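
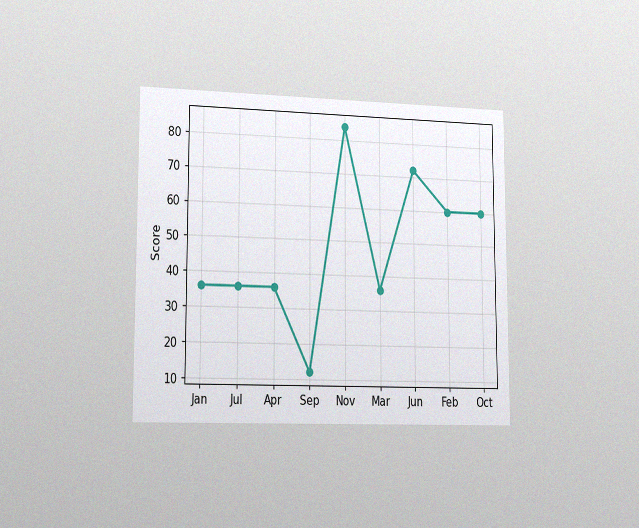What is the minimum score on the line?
12

The chart is viewed slightly from the left, with some photo noise. The lowest point is at Sep, and reading across to the y-axis gives 12.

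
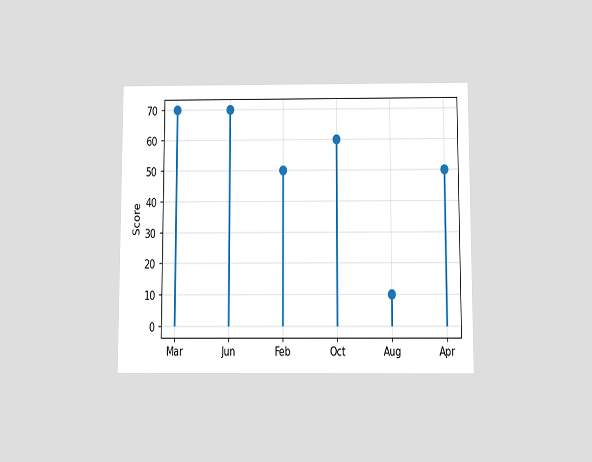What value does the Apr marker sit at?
The chart is viewed slightly from below. The Apr marker sits at 50.

50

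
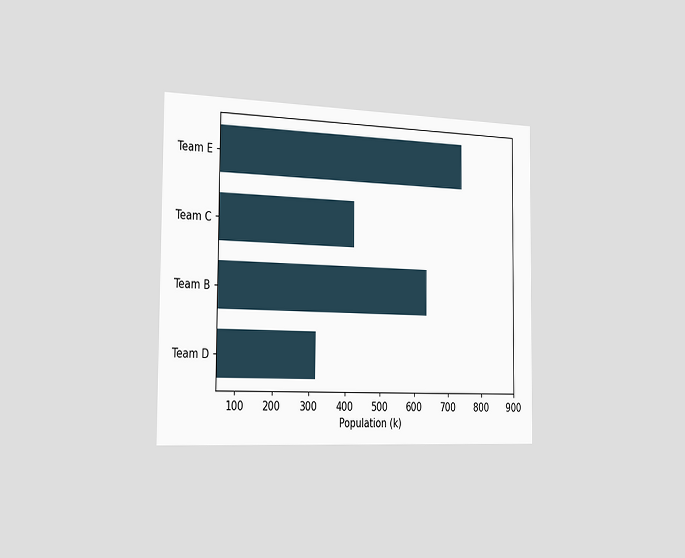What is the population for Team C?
424k

The chart is viewed slightly from the left. Reading along the chart's x-axis, the Team C bar reaches 424k.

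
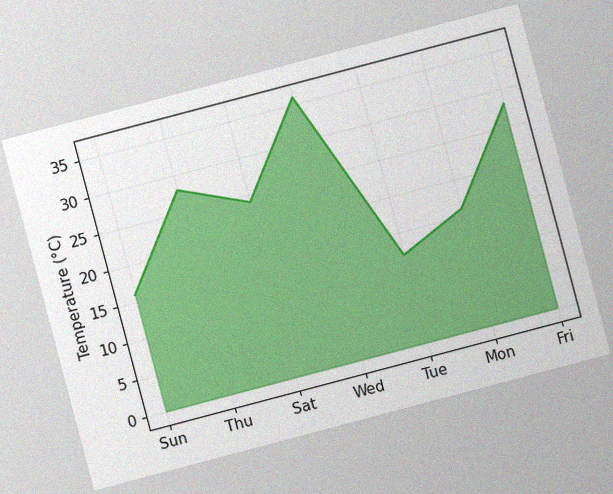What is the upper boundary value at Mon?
16°C

The chart is tilted about 15° counter-clockwise, with some photo noise. At Mon the upper boundary is at 16°C.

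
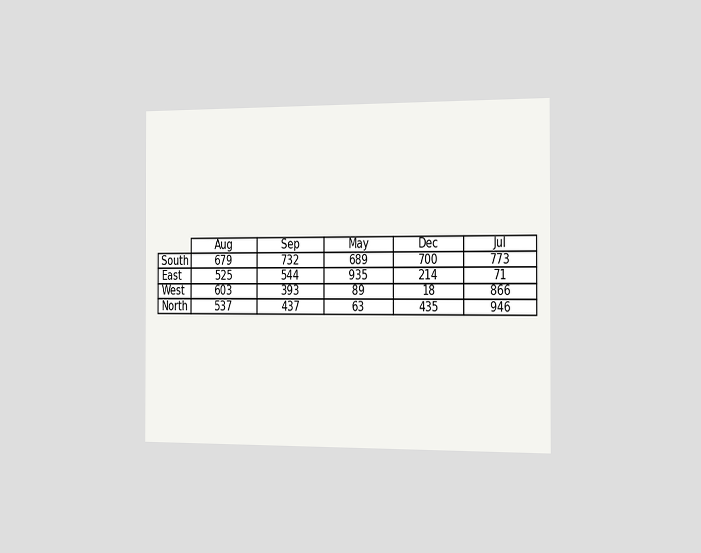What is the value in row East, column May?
The chart is viewed slightly from the right. The (East, May) cell reads 935.

935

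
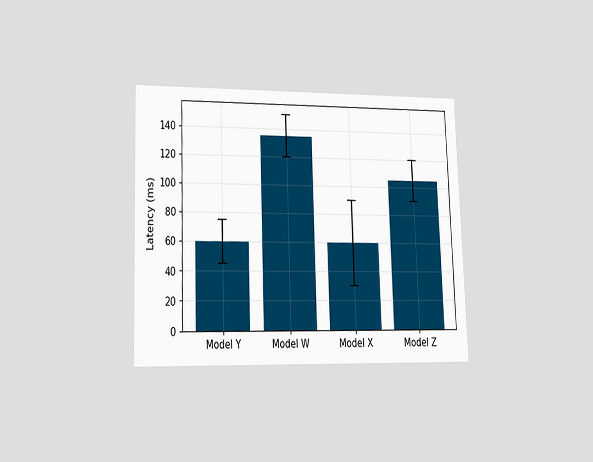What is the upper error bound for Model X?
The chart is viewed at a slight angle. The Model X bar's upper whisker reaches 90ms.

90ms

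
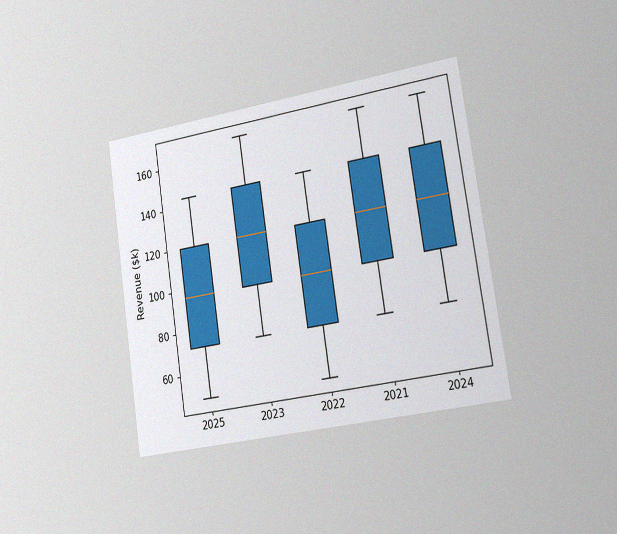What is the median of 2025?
$96k

The chart is tilted about 9° counter-clockwise and viewed slightly from the right, with some photo noise. The median line in the 2025 box sits at $96k.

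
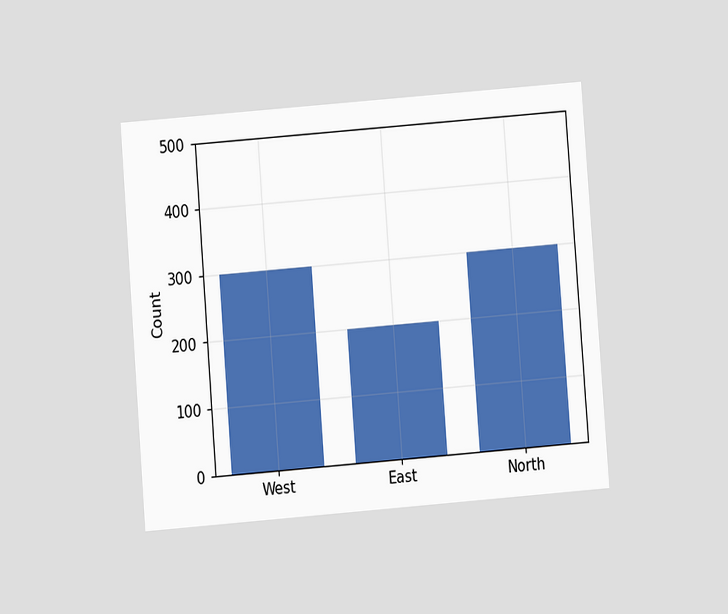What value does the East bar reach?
The chart is tilted about 4° counter-clockwise and viewed at a slight angle. Reading along the chart's y-axis, the East bar reaches 200.

200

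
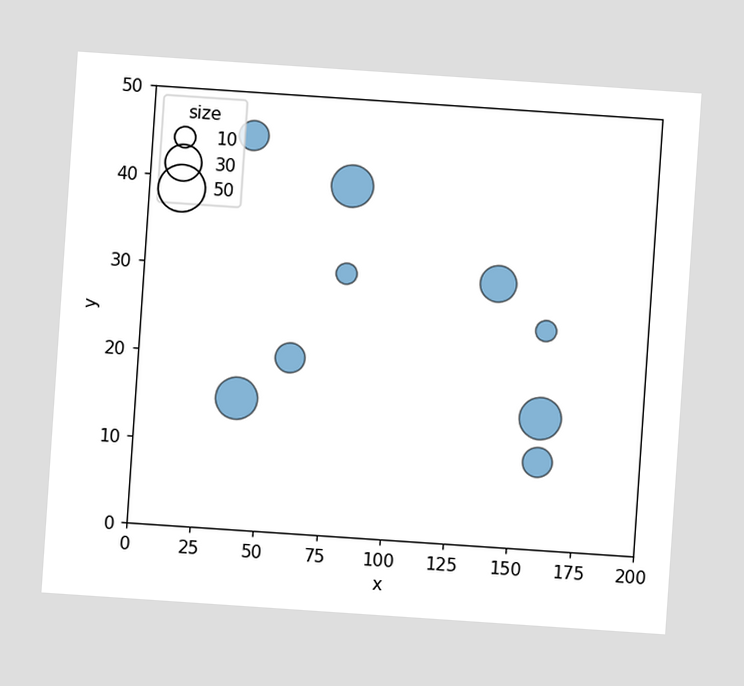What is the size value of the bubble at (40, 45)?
The chart is tilted about 4° clockwise. Matching the bubble at (40, 45) against the size legend gives 20.

20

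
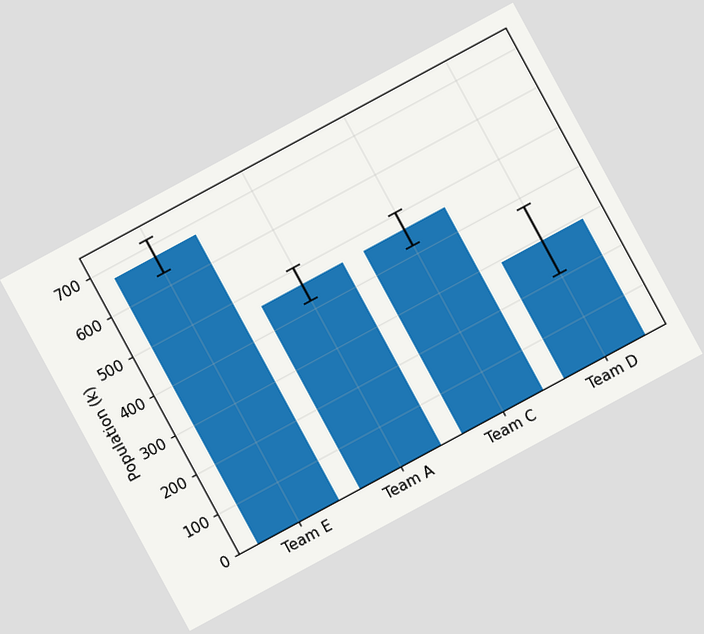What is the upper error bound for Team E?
714k

The chart is tilted about 28° counter-clockwise. The Team E bar's upper whisker reaches 714k.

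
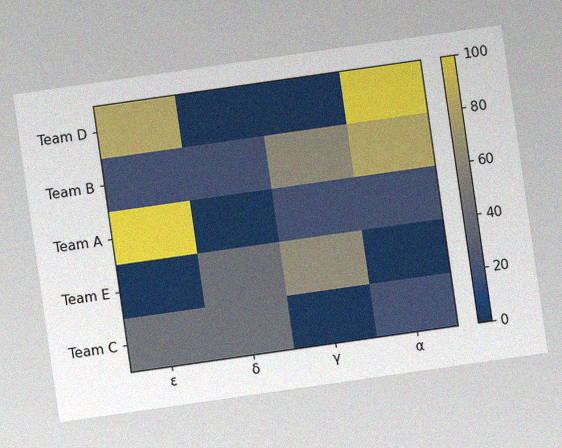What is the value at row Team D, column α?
100

The chart is tilted about 8° counter-clockwise, with some photo noise. Matching cell (Team D, α) against the colorbar gives 100.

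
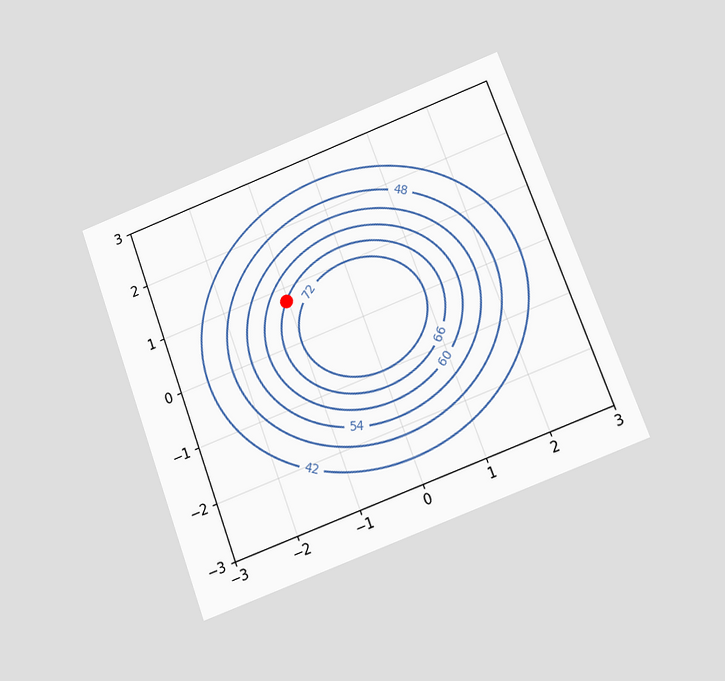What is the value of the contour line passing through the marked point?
66

The chart is tilted about 20° counter-clockwise and viewed slightly from below. The marked point sits on the contour labelled 66.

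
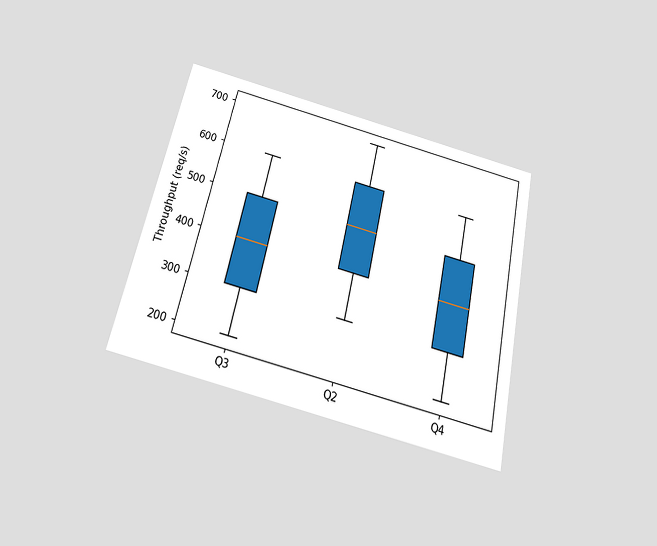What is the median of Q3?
400req/s

The chart is tilted about 12° clockwise and viewed slightly from below. The median line in the Q3 box sits at 400req/s.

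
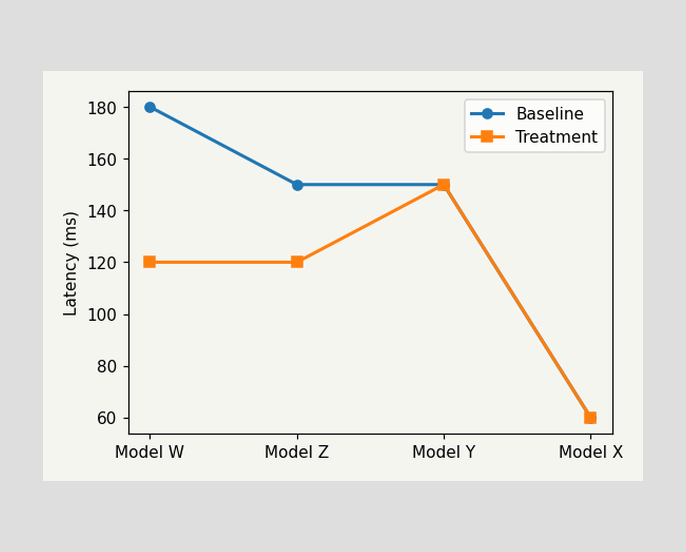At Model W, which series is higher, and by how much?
At Model W, Baseline sits above the other line by 60ms.

Baseline, by 60ms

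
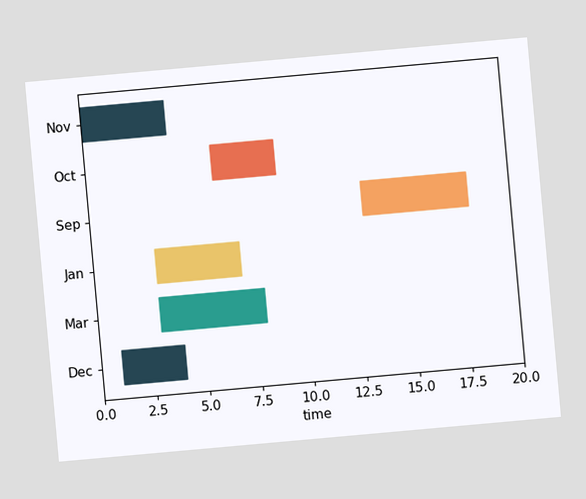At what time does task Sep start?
The chart is tilted about 5° counter-clockwise. The Sep bar begins at t=13.

13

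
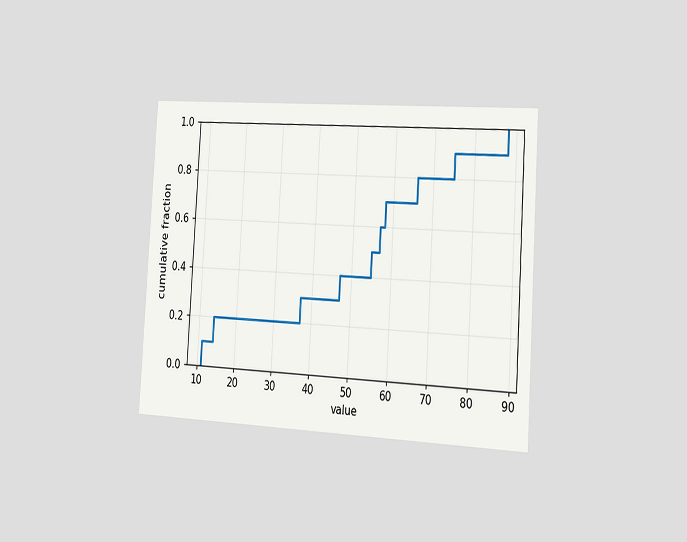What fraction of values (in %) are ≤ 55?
50%

The chart is tilted about 3° clockwise and viewed slightly from the right. At x=55 the ECDF step is at 50%.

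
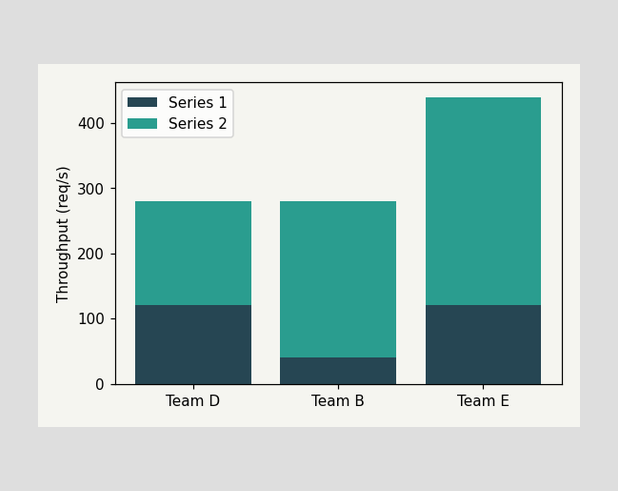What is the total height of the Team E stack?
The Team E stack's top reaches 440req/s on the y-axis.

440req/s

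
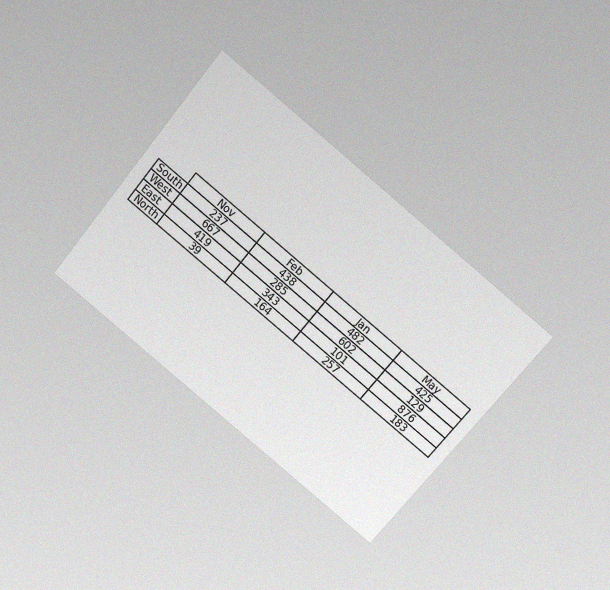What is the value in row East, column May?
The chart is tilted about 39° clockwise and viewed slightly from above, with some photo noise. The (East, May) cell reads 876.

876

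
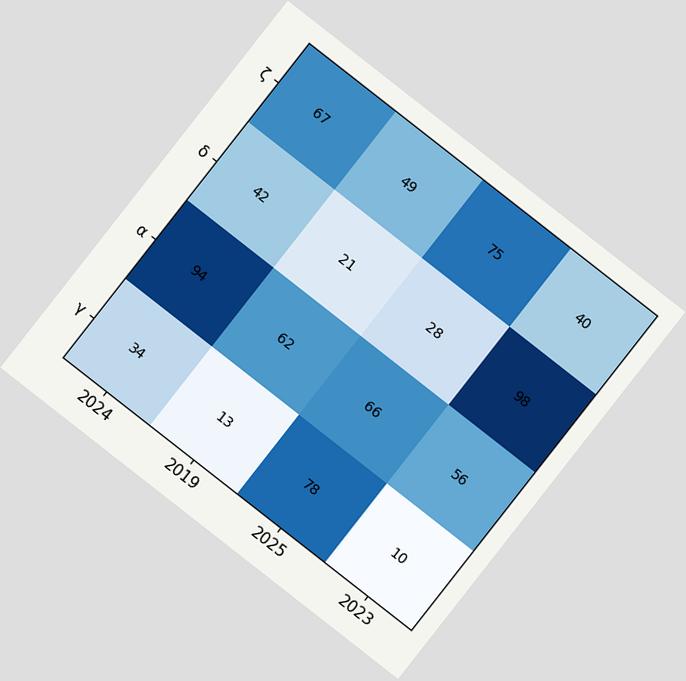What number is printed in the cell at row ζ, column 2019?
The chart is tilted about 38° clockwise. The (ζ, 2019) cell reads 49.

49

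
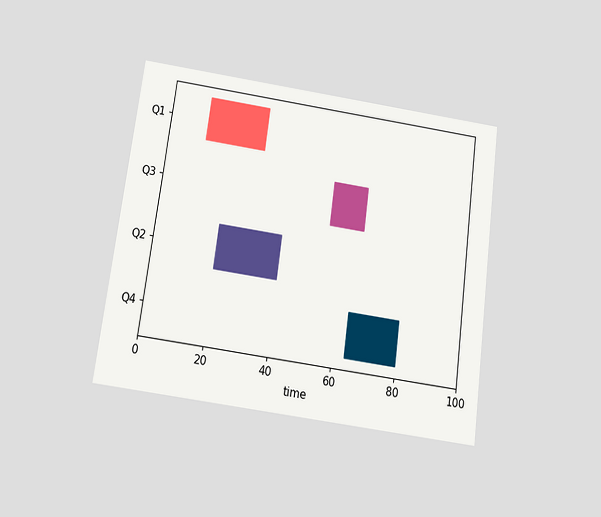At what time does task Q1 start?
12

The chart is tilted about 8° clockwise and viewed slightly from below. The Q1 bar begins at t=12.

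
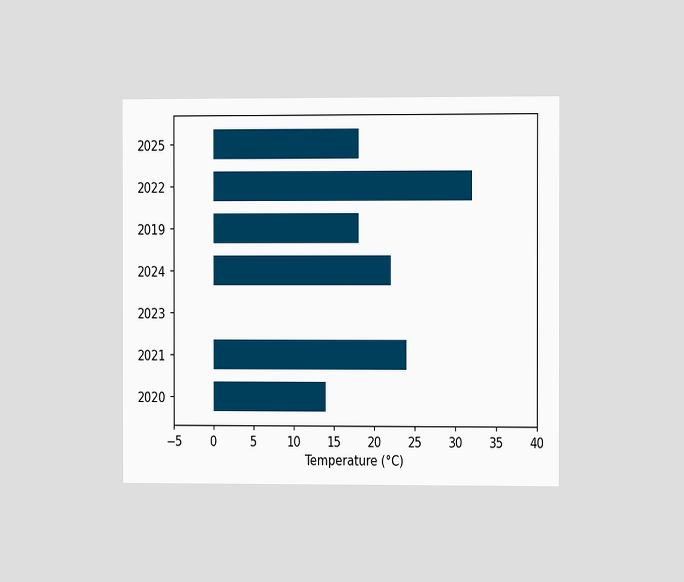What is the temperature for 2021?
24°C

The chart is viewed at a slight angle. Reading along the chart's x-axis, the 2021 bar reaches 24°C.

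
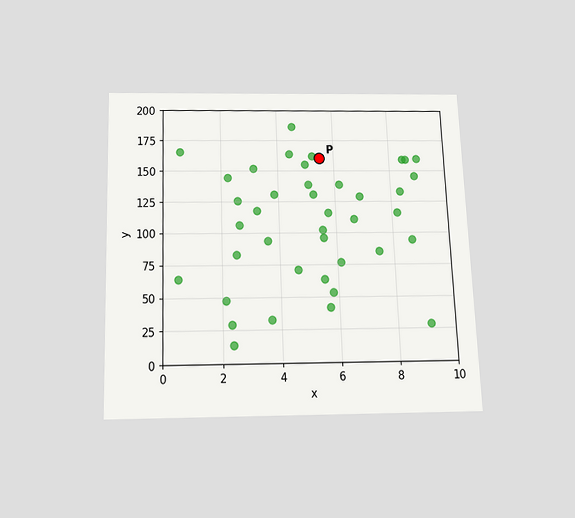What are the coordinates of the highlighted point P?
(5.5, 160)

The chart is tilted about 2° counter-clockwise and viewed slightly from below. Following the gridlines from P to each axis, P sits at (5.5, 160).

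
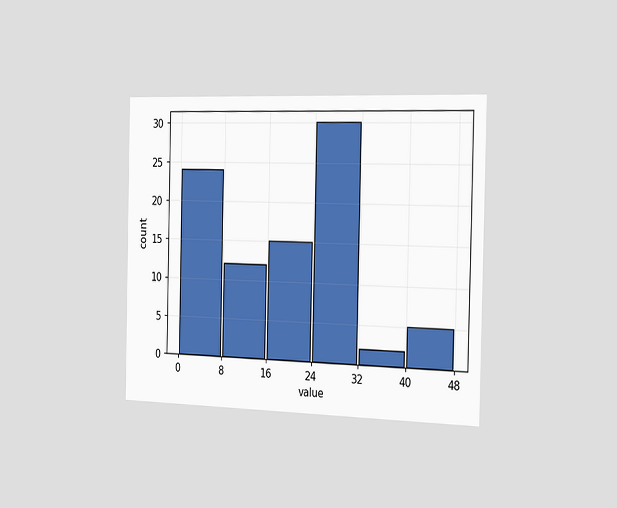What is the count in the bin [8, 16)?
The chart is viewed slightly from the right. The [8, 16) bin has height 12.

12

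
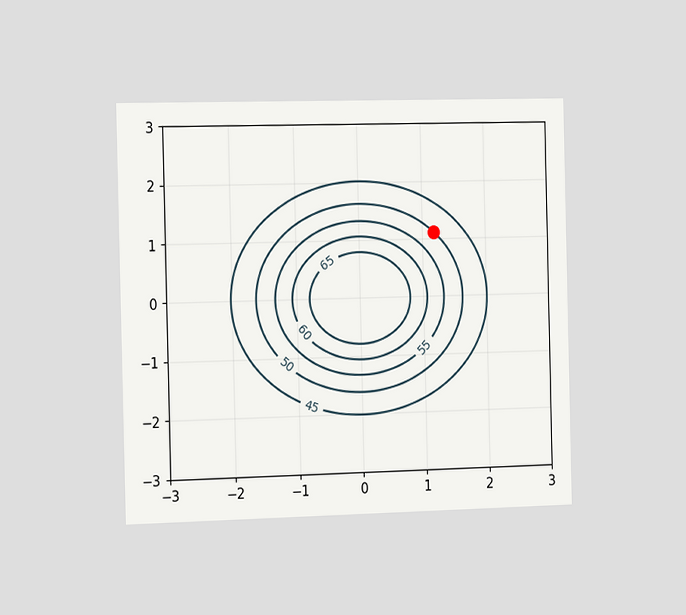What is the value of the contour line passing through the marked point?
50

The chart is viewed slightly from the left. The marked point sits on the contour labelled 50.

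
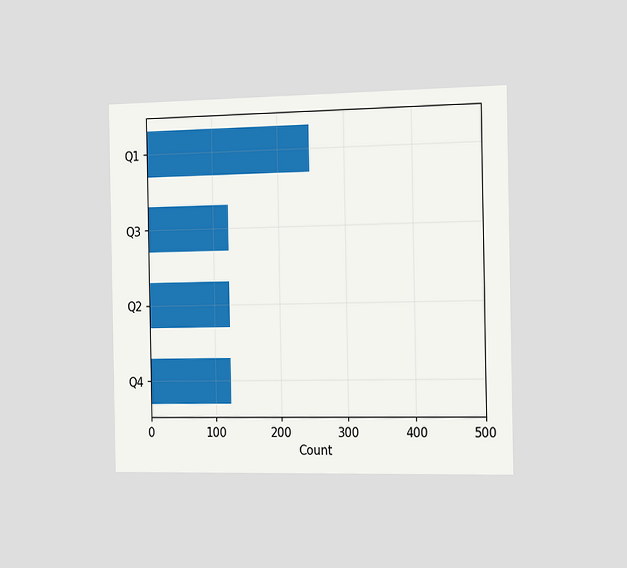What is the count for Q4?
The chart is viewed slightly from the right. Reading along the chart's x-axis, the Q4 bar reaches 124.

124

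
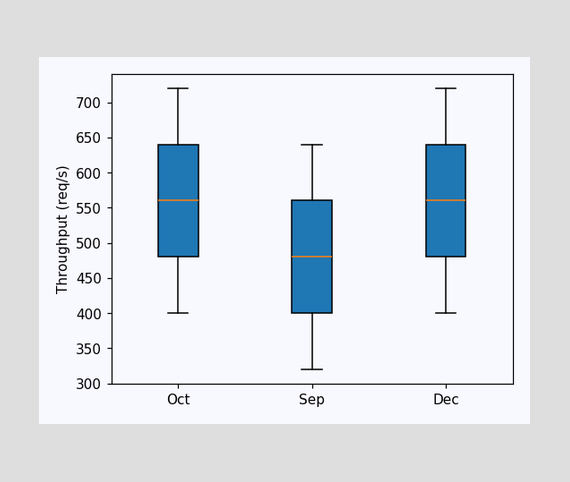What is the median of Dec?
The median line in the Dec box sits at 560req/s.

560req/s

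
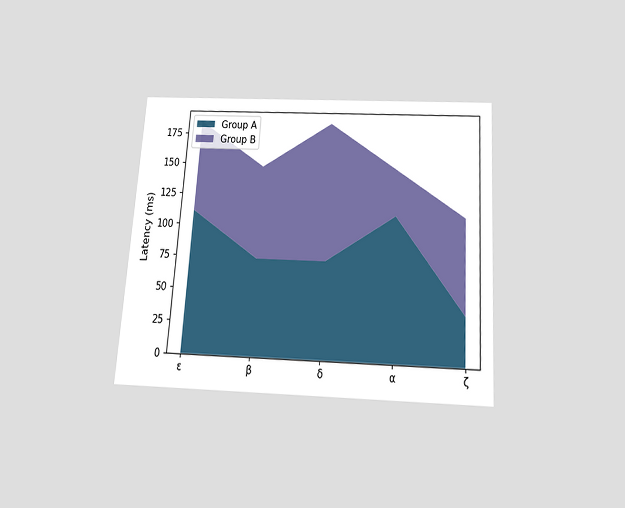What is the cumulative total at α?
The chart is tilted about 4° clockwise and viewed slightly from below. The stacked total at α reaches 148ms.

148ms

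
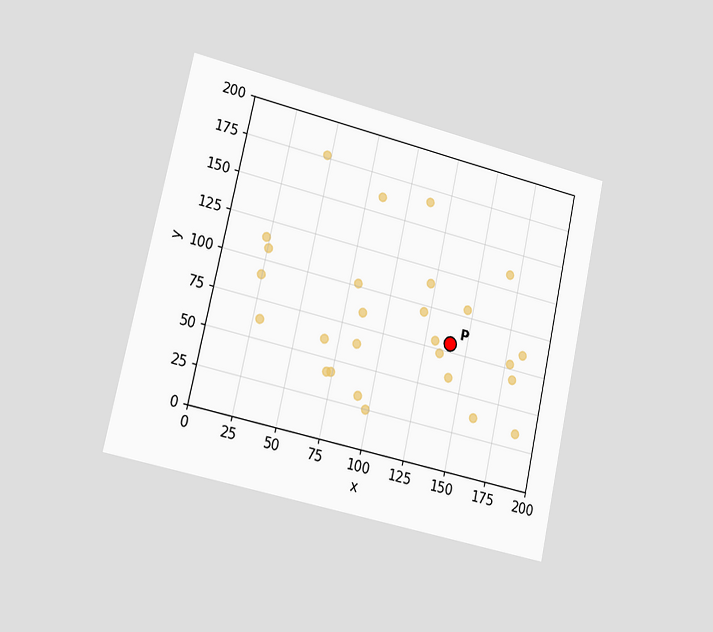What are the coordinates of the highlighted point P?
(140, 80)

The chart is tilted about 12° clockwise and viewed slightly from the left. Following the gridlines from P to each axis, P sits at (140, 80).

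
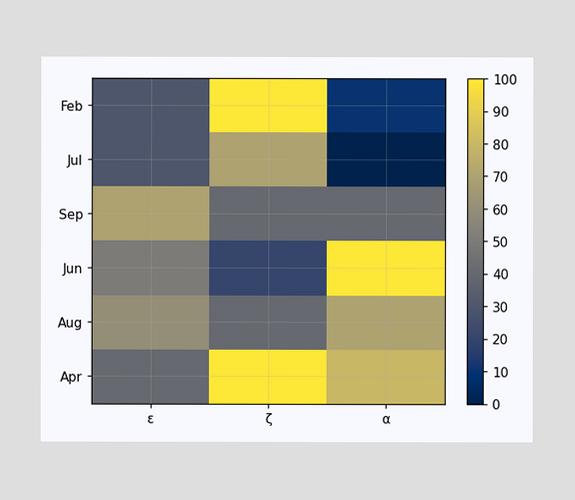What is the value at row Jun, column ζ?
20

Matching cell (Jun, ζ) against the colorbar gives 20.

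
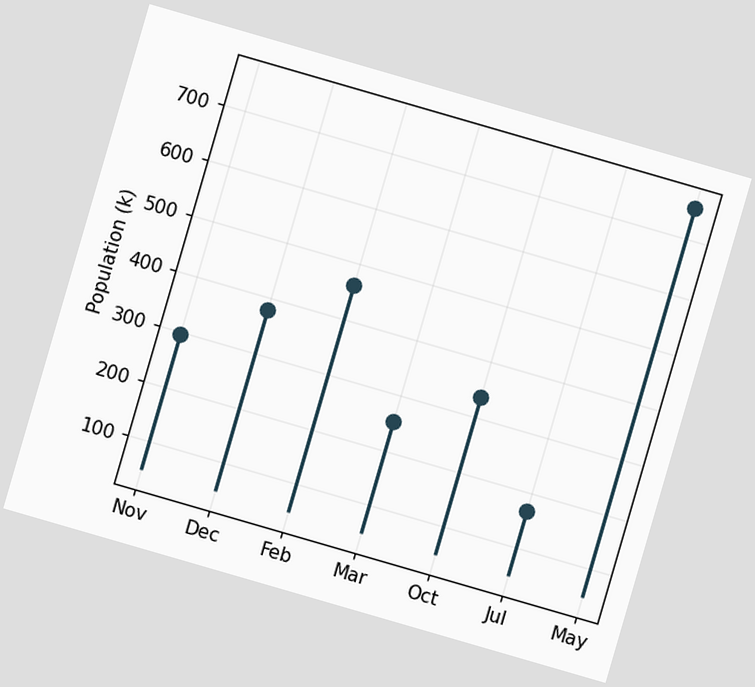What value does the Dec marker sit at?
378k

The chart is tilted about 16° clockwise. The Dec marker sits at 378k.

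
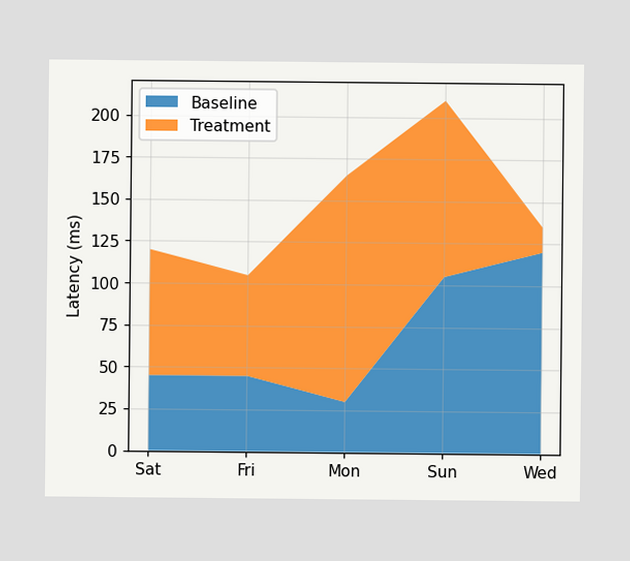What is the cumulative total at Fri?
105ms

The stacked total at Fri reaches 105ms.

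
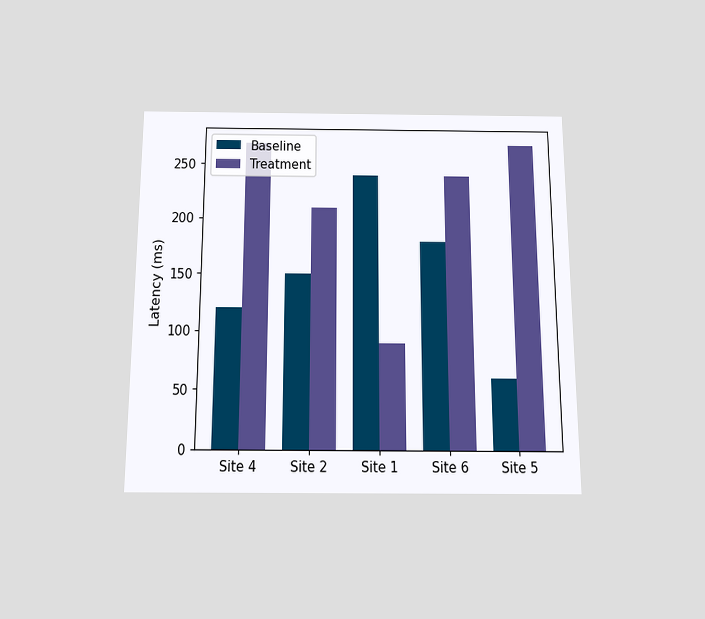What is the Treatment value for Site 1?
90ms

The chart is viewed slightly from below. The Treatment bar at Site 1 reaches 90ms on the y-axis.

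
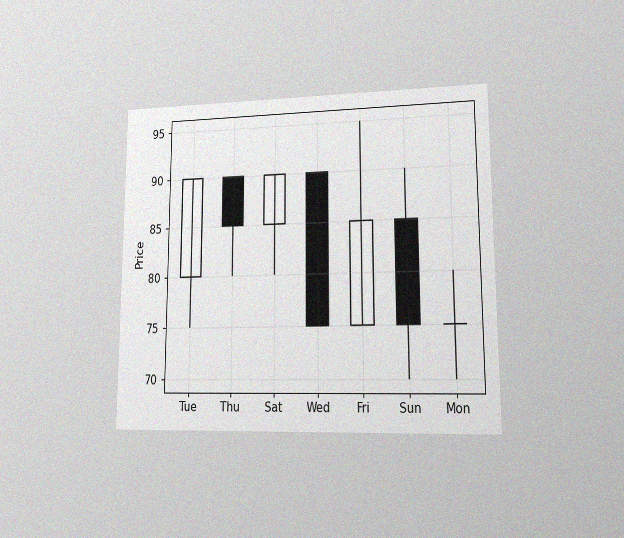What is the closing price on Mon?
The chart is viewed at a slight angle, with some photo noise. The Mon candle closes at 75.

75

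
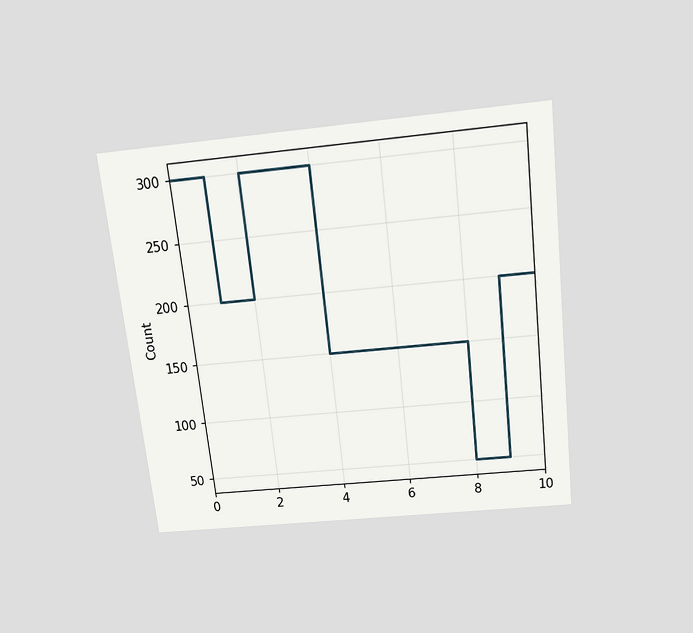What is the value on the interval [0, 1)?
300

The chart is tilted about 7° counter-clockwise and viewed slightly from above. On [0, 1) the step sits at 300.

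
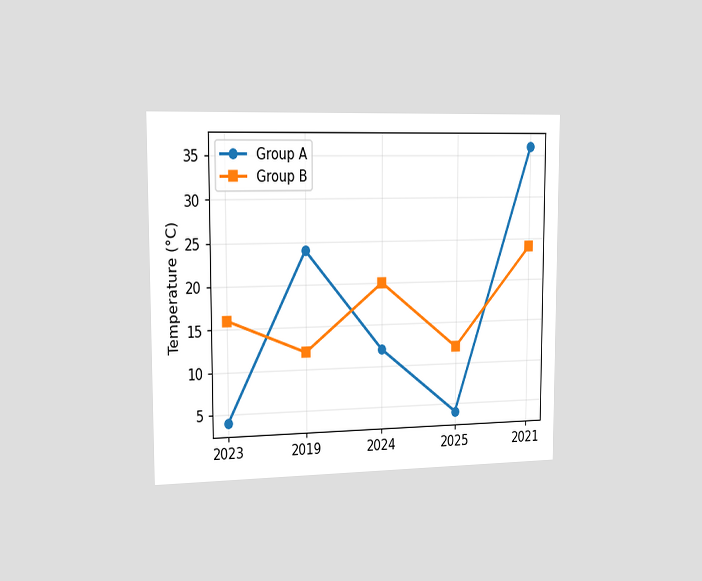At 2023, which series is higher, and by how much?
The chart is viewed slightly from the left. At 2023, Group B sits above the other line by 12°C.

Group B, by 12°C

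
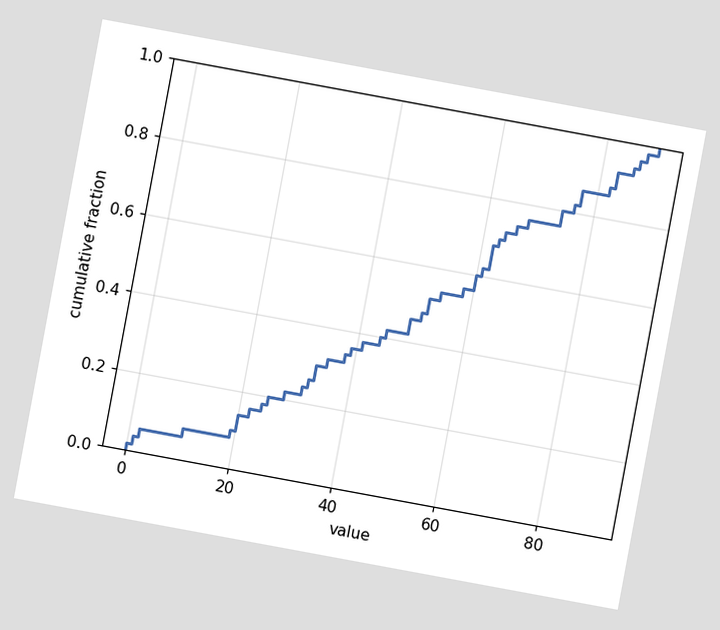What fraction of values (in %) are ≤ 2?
The chart is tilted about 10° clockwise. At x=2 the ECDF step is at 6%.

6%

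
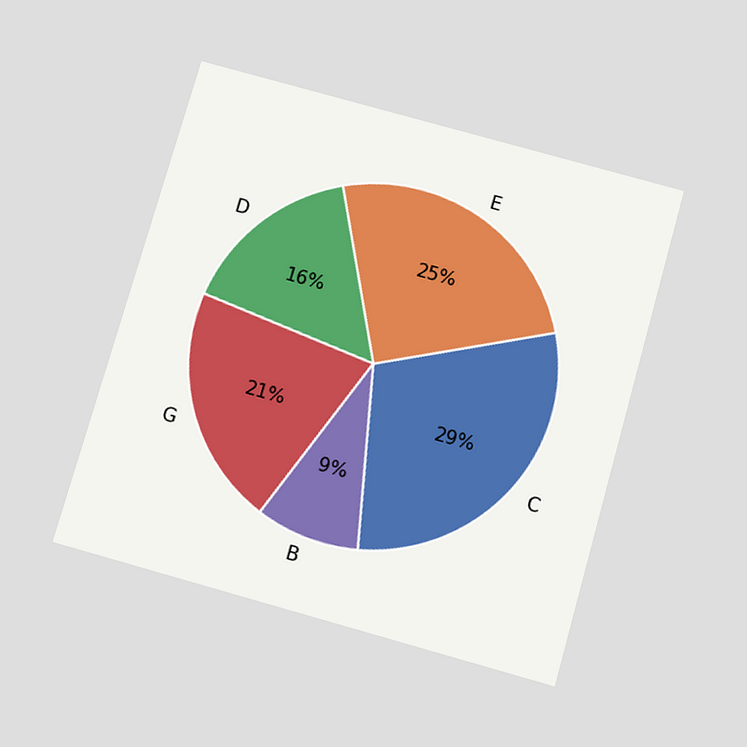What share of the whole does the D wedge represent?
The chart is tilted about 16° clockwise and viewed slightly from below. The D slice takes up 16% of the pie.

16%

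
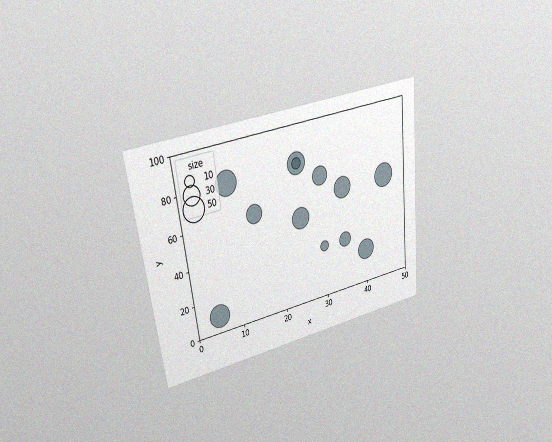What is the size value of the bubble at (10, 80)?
50

The chart is tilted about 7° counter-clockwise and viewed at a slight angle, with some photo noise. Matching the bubble at (10, 80) against the size legend gives 50.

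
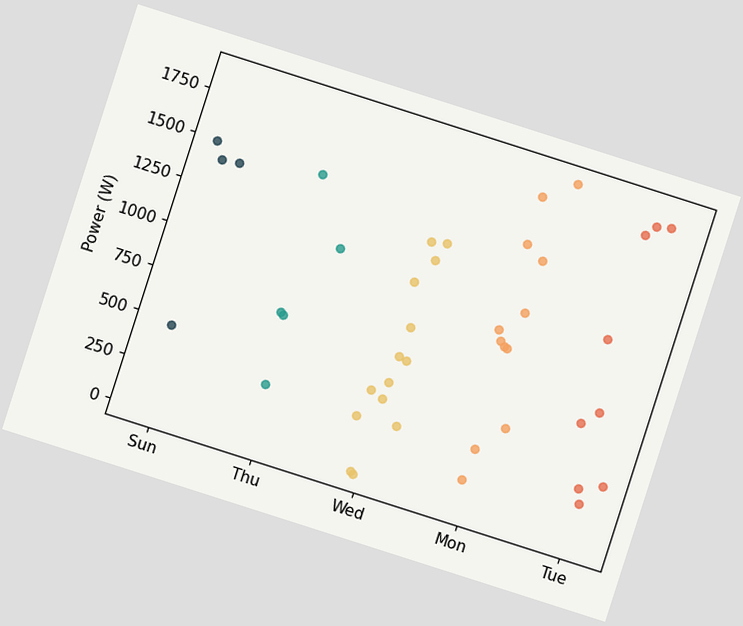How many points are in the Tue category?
The chart is tilted about 18° clockwise. Counting the markers in the Tue column gives 9.

9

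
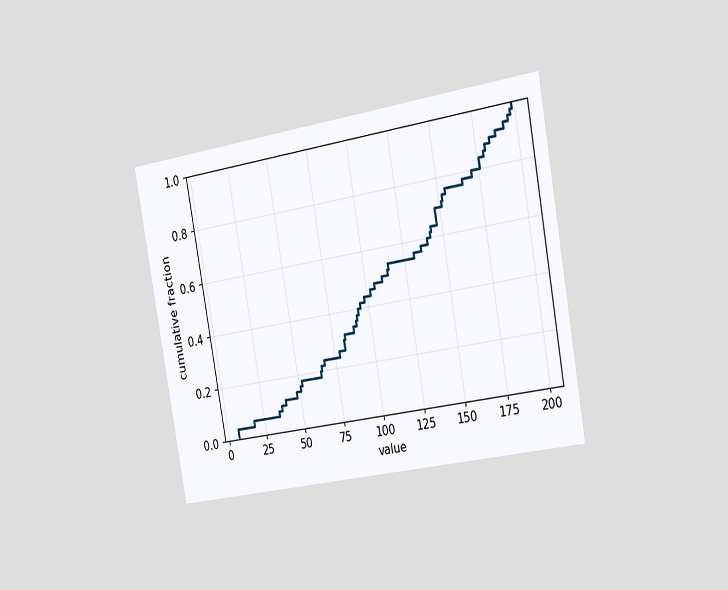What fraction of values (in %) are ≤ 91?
36%

The chart is tilted about 10° counter-clockwise and viewed slightly from the right. At x=91 the ECDF step is at 36%.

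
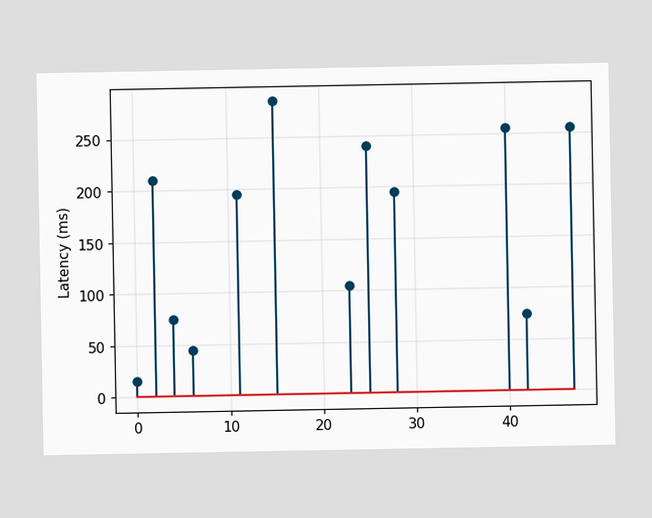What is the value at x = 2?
210ms

The stem at x=2 reaches 210ms.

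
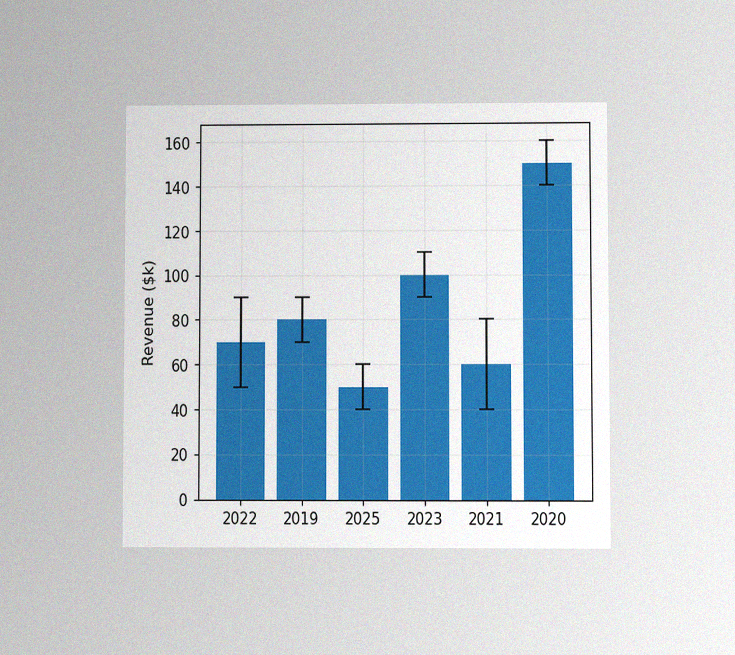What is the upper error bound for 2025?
$60k

The chart is viewed at a slight angle, with some photo noise. The 2025 bar's upper whisker reaches $60k.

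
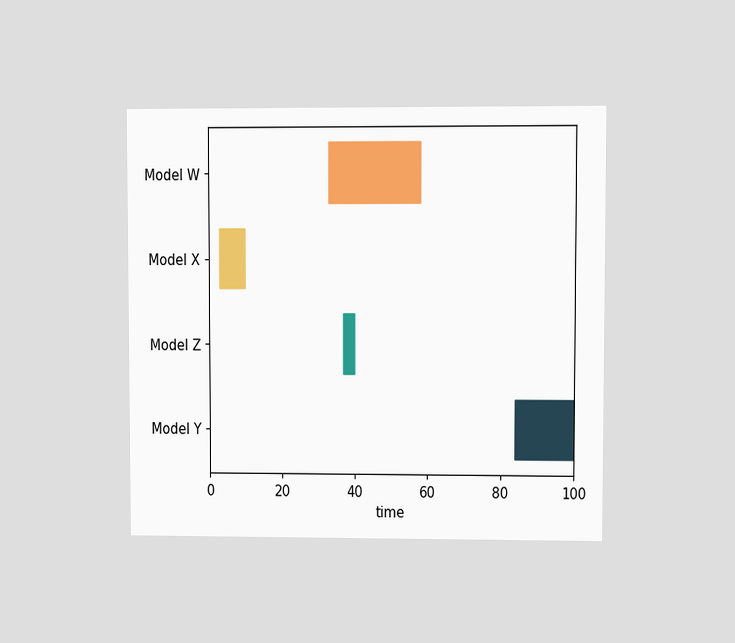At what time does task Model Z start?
37

The chart is viewed at a slight angle. The Model Z bar begins at t=37.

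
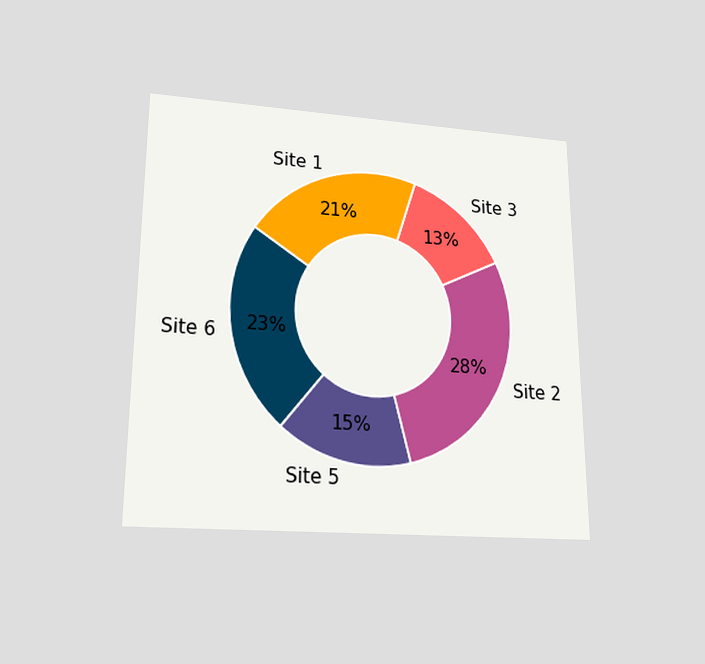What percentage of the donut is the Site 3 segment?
The chart is viewed slightly from below. The Site 3 segment takes up 13% of the ring.

13%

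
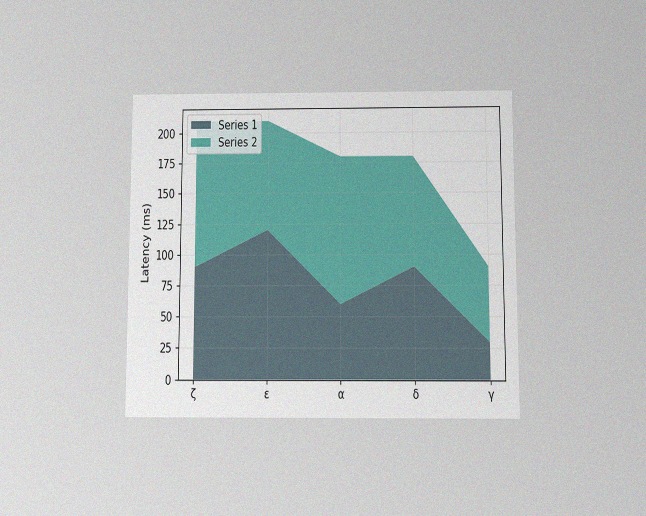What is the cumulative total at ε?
210ms

The chart is viewed slightly from below, with some photo noise. The stacked total at ε reaches 210ms.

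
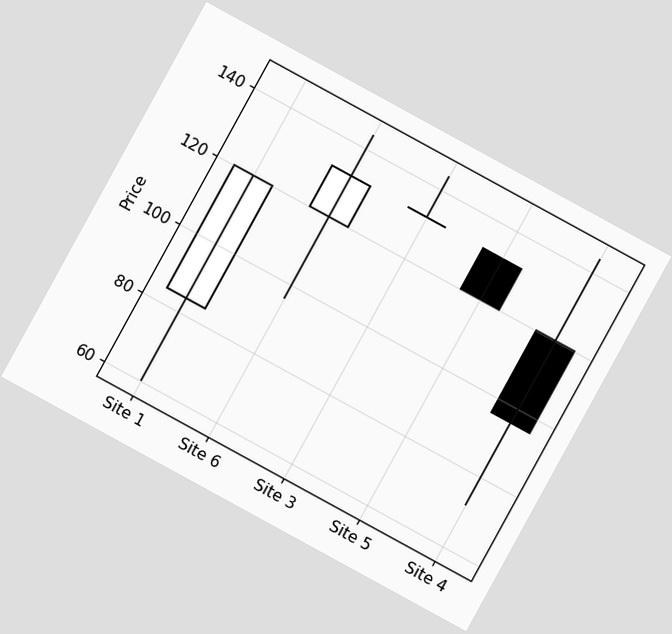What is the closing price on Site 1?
The chart is tilted about 29° clockwise. The Site 1 candle closes at 120.

120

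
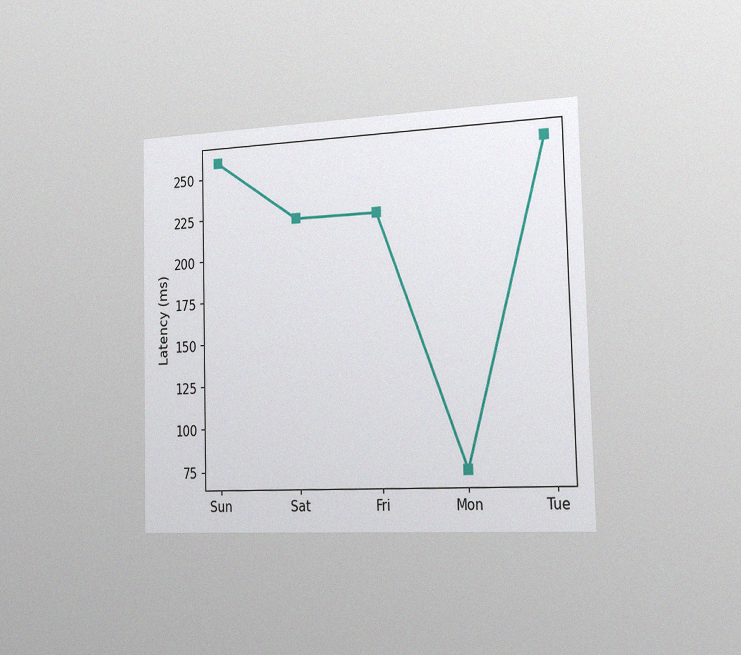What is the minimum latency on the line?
The chart is viewed slightly from the right, with some photo noise. The lowest point is at Mon, and reading across to the y-axis gives 74ms.

74ms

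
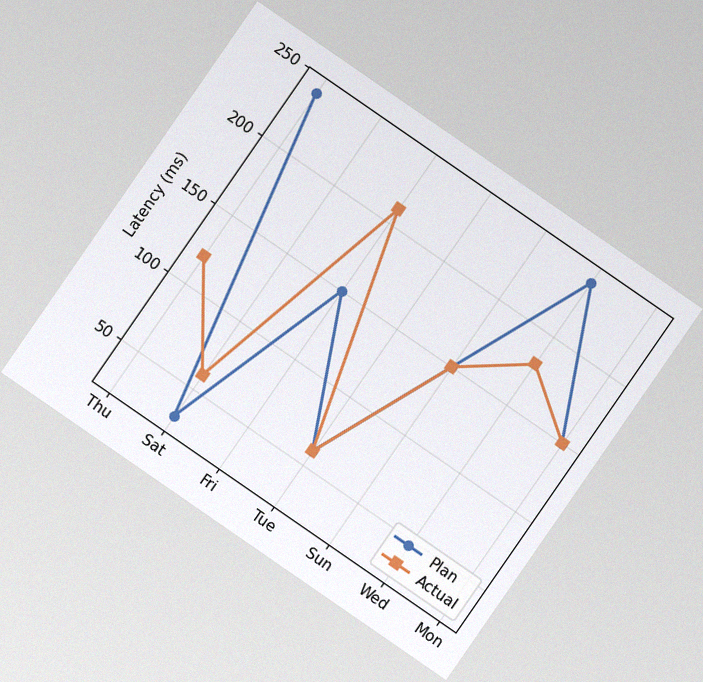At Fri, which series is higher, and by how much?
The chart is tilted about 35° clockwise, with some photo noise. At Fri, Actual sits above the other line by 60ms.

Actual, by 60ms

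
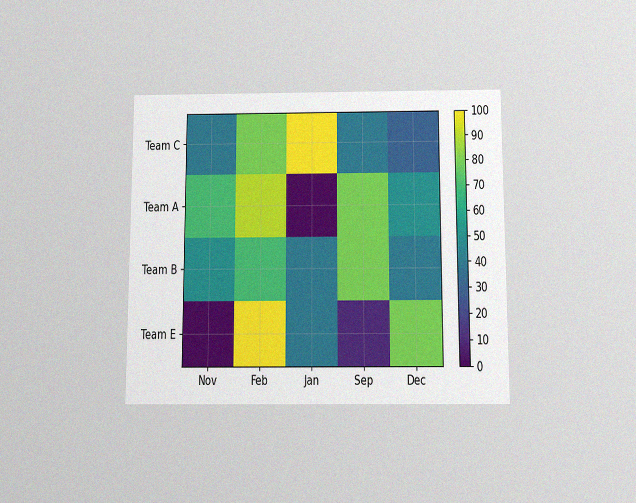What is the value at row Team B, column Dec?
The chart is viewed slightly from below, with some photo noise. Matching cell (Team B, Dec) against the colorbar gives 40.

40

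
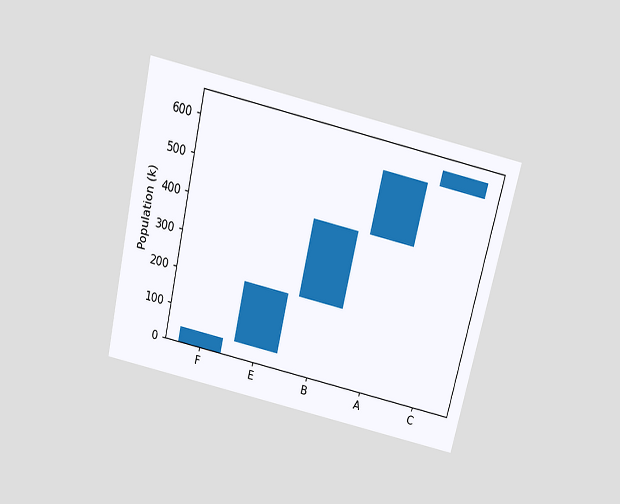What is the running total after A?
588k

The chart is tilted about 13° clockwise and viewed slightly from above. After A the running total reaches 588k.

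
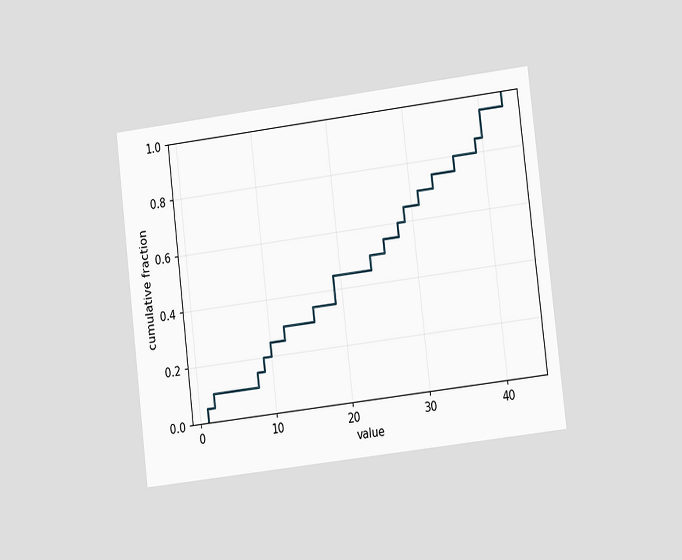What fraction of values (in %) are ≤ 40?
95%

The chart is tilted about 7° counter-clockwise and viewed slightly from the right. At x=40 the ECDF step is at 95%.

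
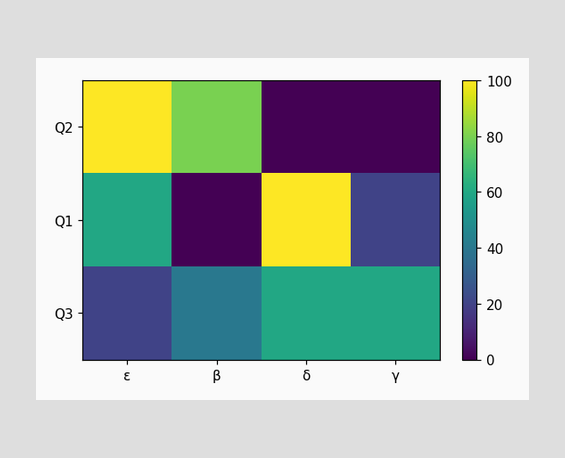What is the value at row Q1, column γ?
20

Matching cell (Q1, γ) against the colorbar gives 20.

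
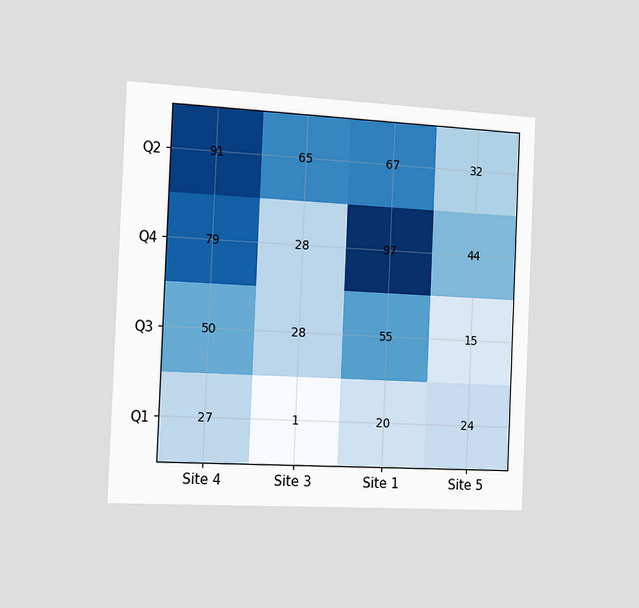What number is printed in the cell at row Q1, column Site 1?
20

The chart is tilted about 2° clockwise and viewed slightly from the left. The (Q1, Site 1) cell reads 20.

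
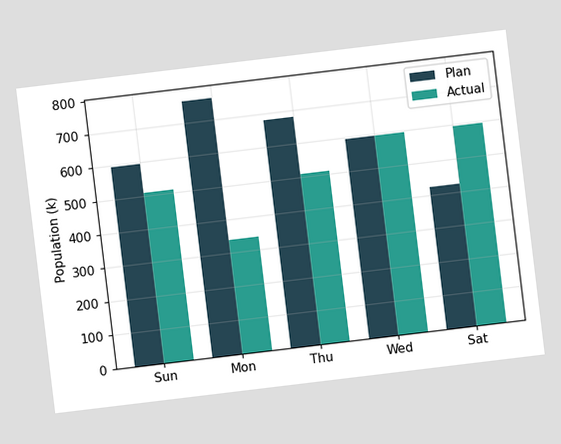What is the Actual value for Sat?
The chart is tilted about 7° counter-clockwise. The Actual bar at Sat reaches 595k on the y-axis.

595k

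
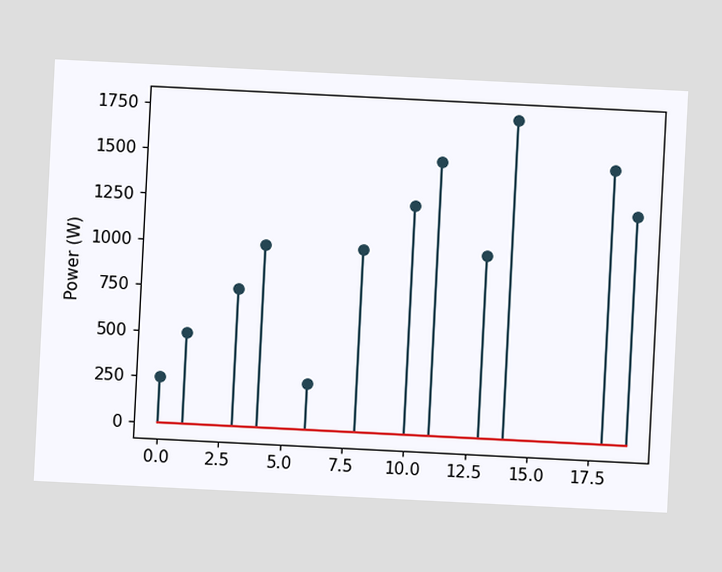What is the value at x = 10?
The chart is tilted about 3° clockwise. The stem at x=10 reaches 1250W.

1250W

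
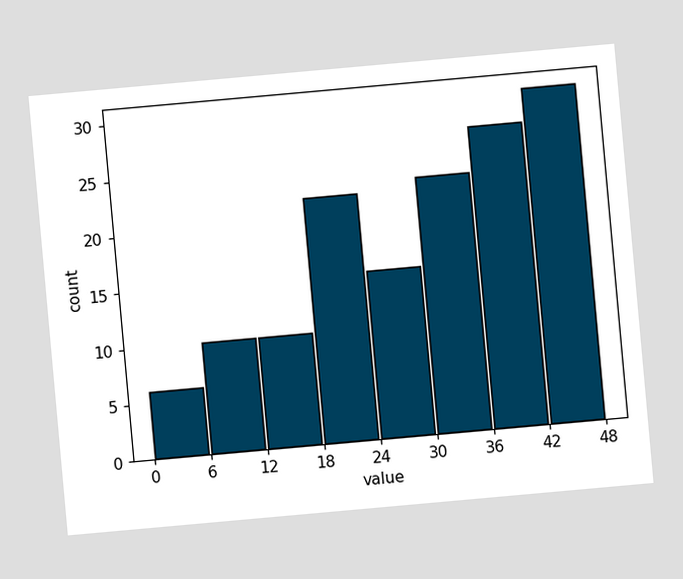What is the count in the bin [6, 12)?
The chart is tilted about 5° counter-clockwise. The [6, 12) bin has height 10.

10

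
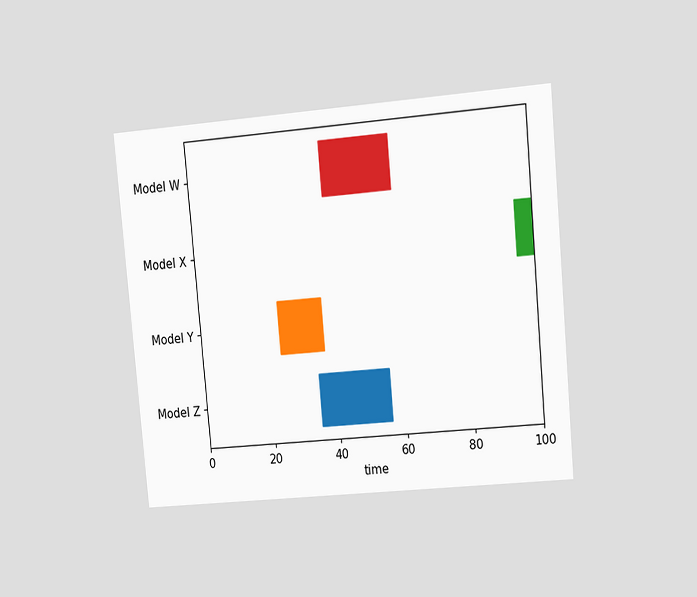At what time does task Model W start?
40

The chart is tilted about 5° counter-clockwise and viewed at a slight angle. The Model W bar begins at t=40.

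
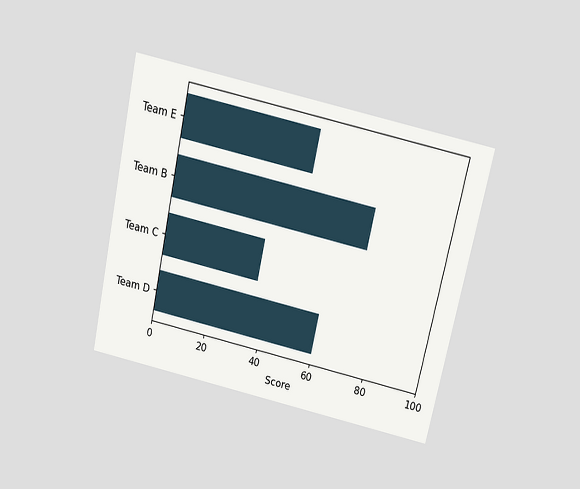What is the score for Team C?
The chart is tilted about 12° clockwise and viewed slightly from above. Reading along the chart's x-axis, the Team C bar reaches 36.

36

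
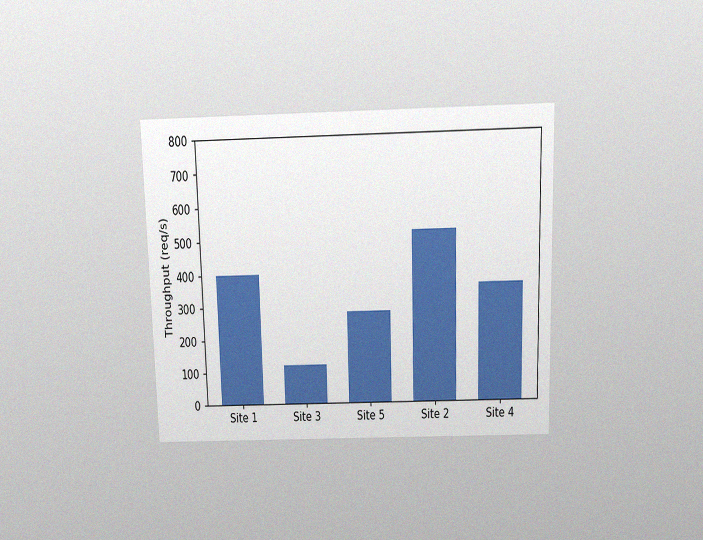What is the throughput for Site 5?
The chart is viewed slightly from above, with some photo noise. Reading along the chart's y-axis, the Site 5 bar reaches 280req/s.

280req/s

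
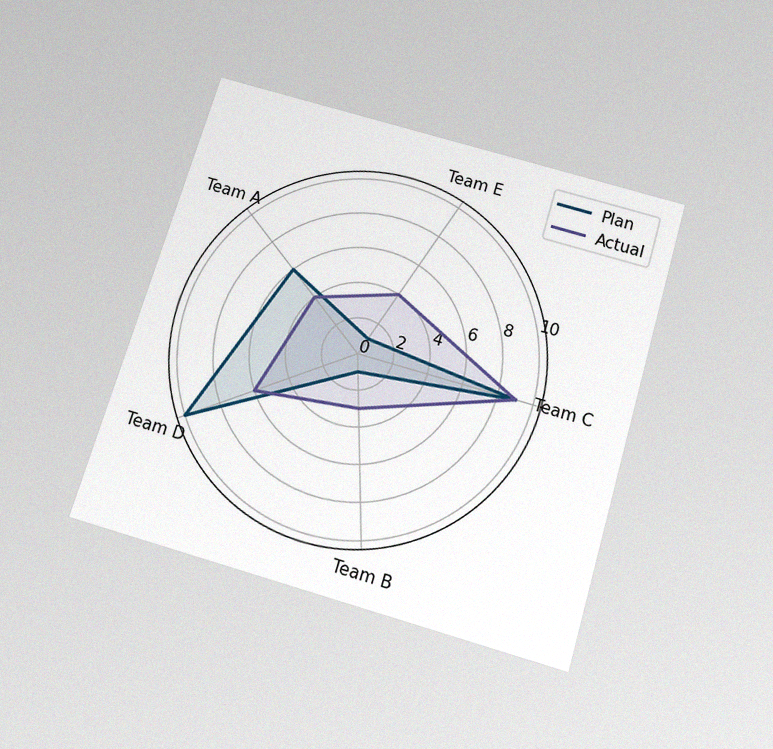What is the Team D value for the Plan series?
10

The chart is tilted about 17° clockwise and viewed slightly from below, with some photo noise. On the Team D axis, Plan reaches 10.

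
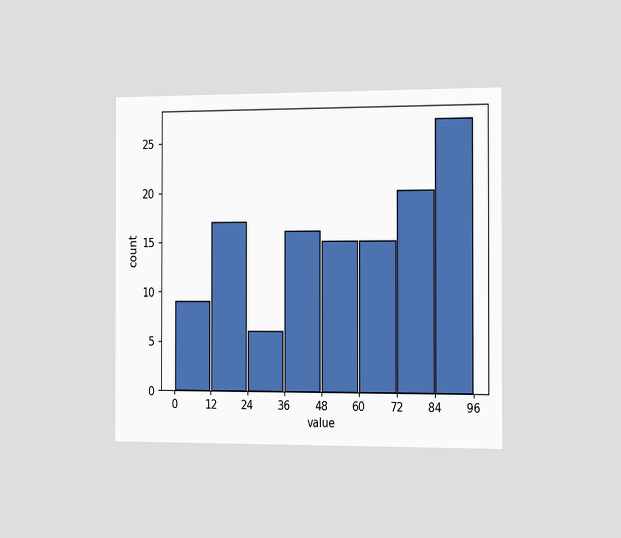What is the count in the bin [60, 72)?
The chart is viewed slightly from the right. The [60, 72) bin has height 15.

15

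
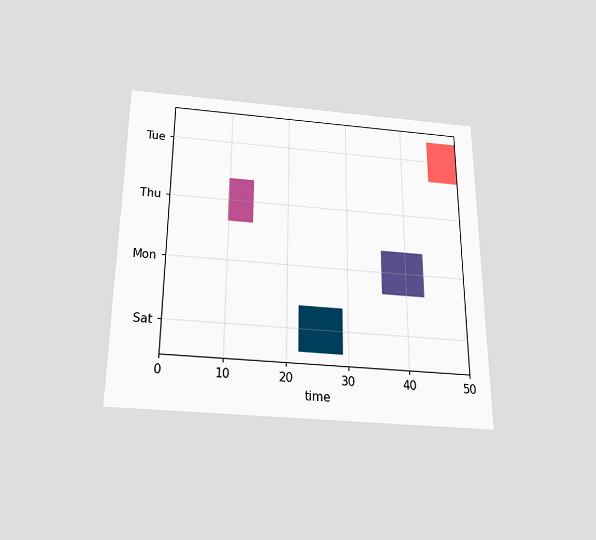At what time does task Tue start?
The chart is viewed slightly from below. The Tue bar begins at t=45.

45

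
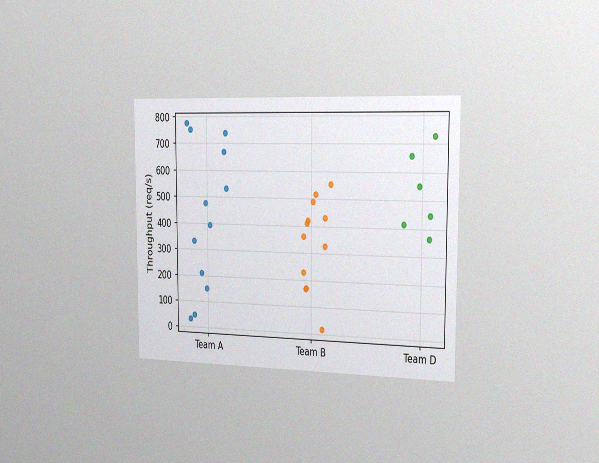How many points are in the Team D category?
6

The chart is viewed slightly from the right, with some photo noise. Counting the markers in the Team D column gives 6.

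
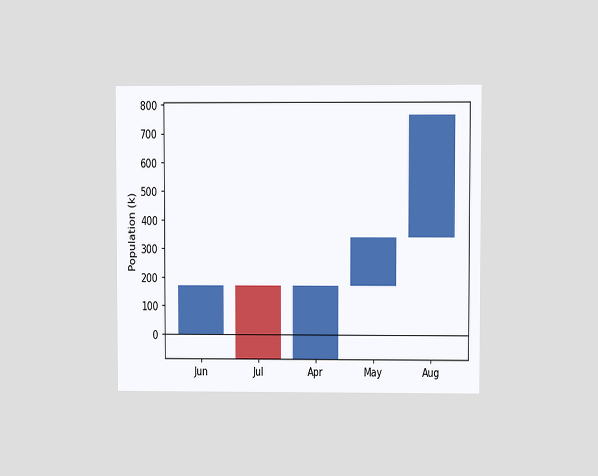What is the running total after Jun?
170k

The chart is viewed at a slight angle. After Jun the running total reaches 170k.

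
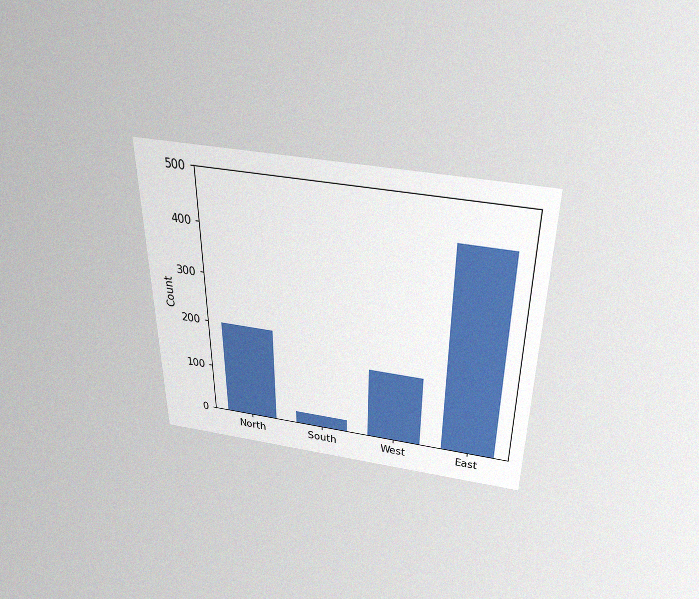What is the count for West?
The chart is viewed slightly from above, with some photo noise. Reading along the chart's y-axis, the West bar reaches 150.

150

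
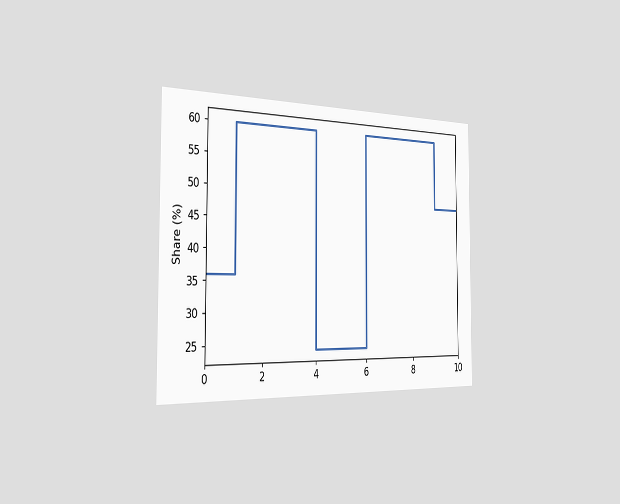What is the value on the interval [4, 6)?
24%

The chart is viewed slightly from the left. On [4, 6) the step sits at 24%.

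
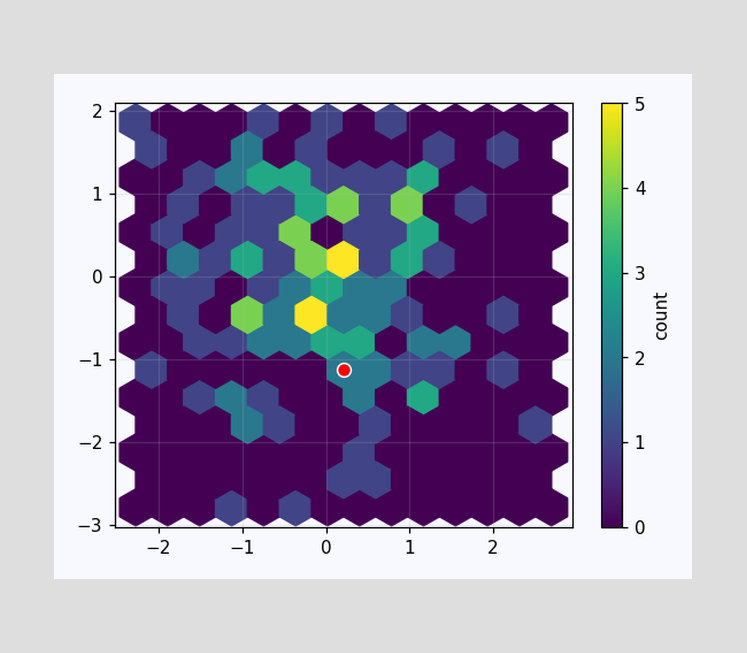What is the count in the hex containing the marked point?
2

The marked hex reads 2 on the colorbar.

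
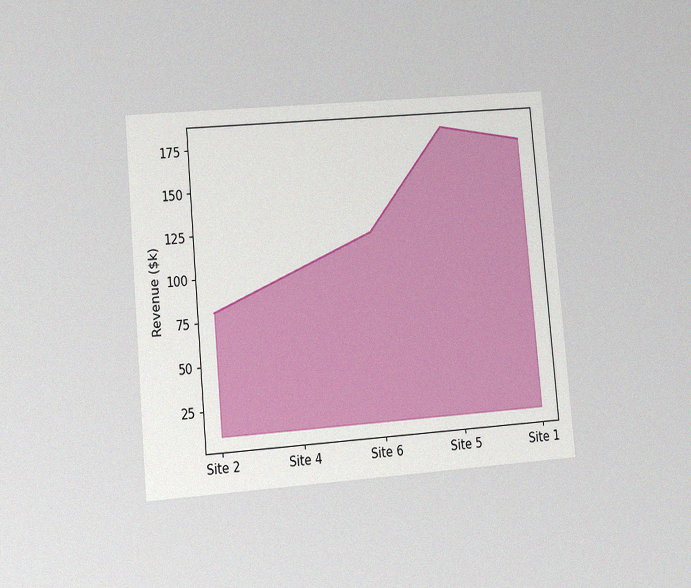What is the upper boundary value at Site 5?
$180k

The chart is tilted about 5° counter-clockwise and viewed at a slight angle, with some photo noise. At Site 5 the upper boundary is at $180k.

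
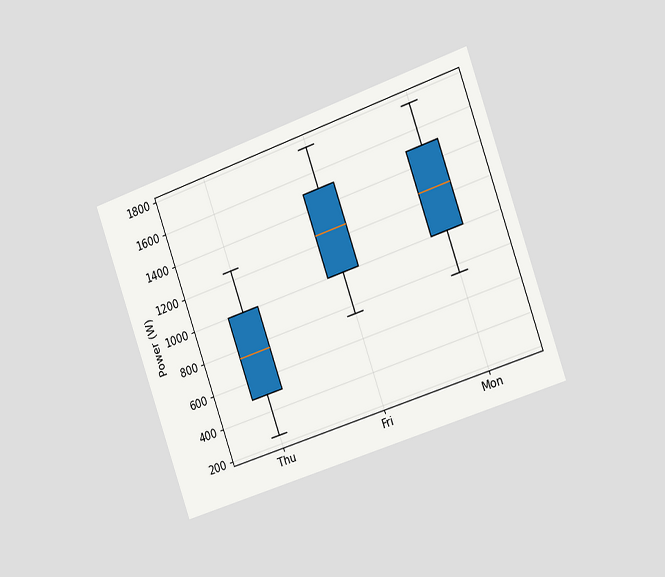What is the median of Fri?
1250W

The chart is tilted about 19° counter-clockwise and viewed slightly from the right. The median line in the Fri box sits at 1250W.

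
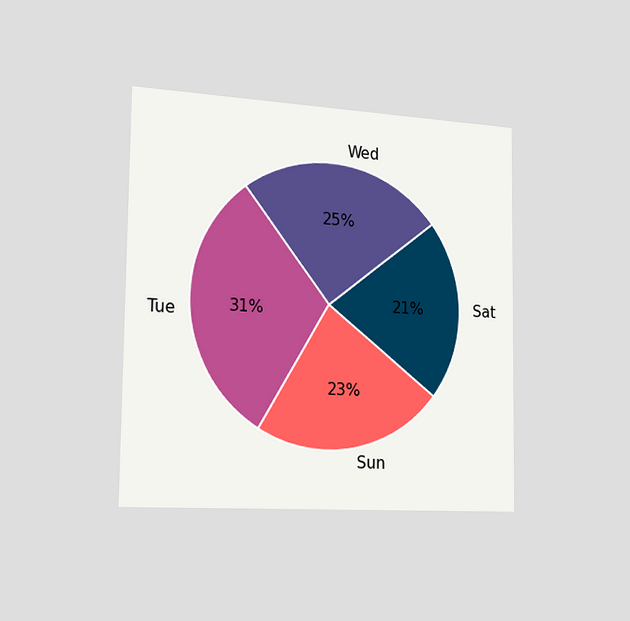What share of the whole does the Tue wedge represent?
The chart is viewed slightly from the left. The Tue slice takes up 31% of the pie.

31%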